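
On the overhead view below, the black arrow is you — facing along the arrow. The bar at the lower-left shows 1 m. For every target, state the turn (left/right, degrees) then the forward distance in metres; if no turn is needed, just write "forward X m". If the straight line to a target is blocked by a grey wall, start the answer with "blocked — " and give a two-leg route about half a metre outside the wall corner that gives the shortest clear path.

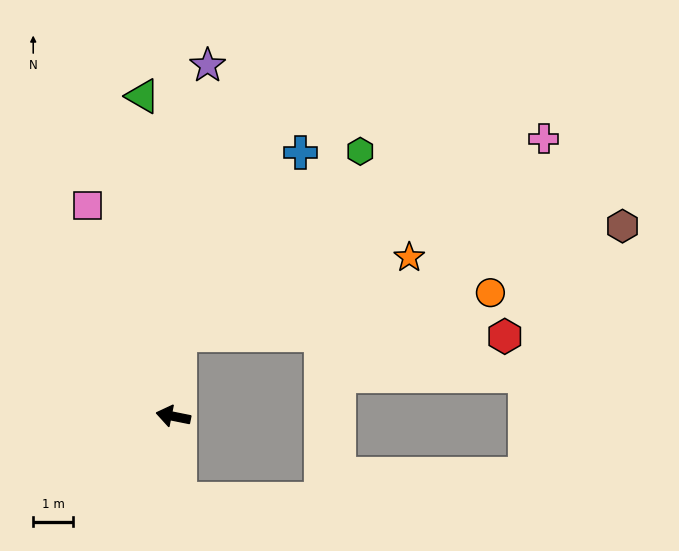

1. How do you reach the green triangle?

turn right 73°, forward 8.1 m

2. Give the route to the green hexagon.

blocked — turn right 83°, forward 2.1 m, then turn right 40°, forward 6.5 m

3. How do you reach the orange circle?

blocked — turn right 83°, forward 2.1 m, then turn right 78°, forward 7.9 m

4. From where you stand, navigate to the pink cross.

blocked — turn right 83°, forward 2.1 m, then turn right 57°, forward 10.4 m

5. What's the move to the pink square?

turn right 57°, forward 5.8 m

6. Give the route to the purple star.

turn right 84°, forward 8.9 m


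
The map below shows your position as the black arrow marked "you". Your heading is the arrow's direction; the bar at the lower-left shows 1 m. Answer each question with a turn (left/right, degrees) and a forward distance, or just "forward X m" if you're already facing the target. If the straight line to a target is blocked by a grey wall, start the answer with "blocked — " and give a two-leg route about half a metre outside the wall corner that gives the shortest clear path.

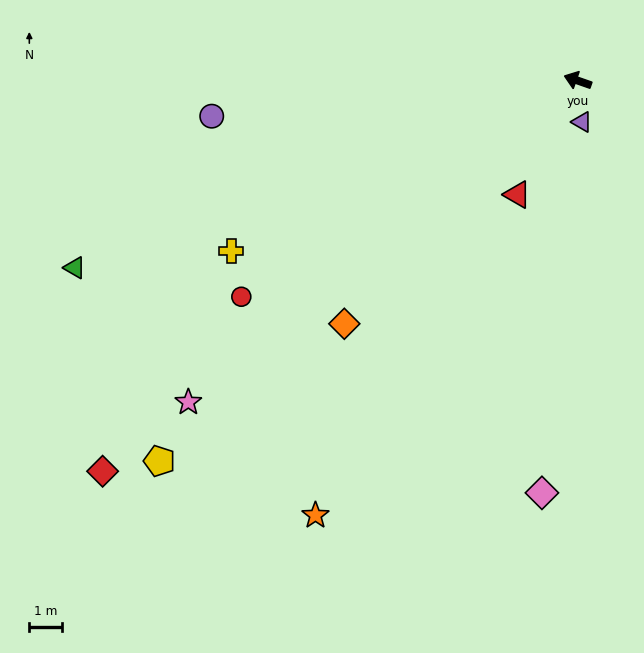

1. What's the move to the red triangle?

turn left 81°, forward 3.9 m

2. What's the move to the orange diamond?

turn left 65°, forward 10.3 m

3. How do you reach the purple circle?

turn left 25°, forward 11.2 m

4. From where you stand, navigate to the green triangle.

turn left 40°, forward 16.4 m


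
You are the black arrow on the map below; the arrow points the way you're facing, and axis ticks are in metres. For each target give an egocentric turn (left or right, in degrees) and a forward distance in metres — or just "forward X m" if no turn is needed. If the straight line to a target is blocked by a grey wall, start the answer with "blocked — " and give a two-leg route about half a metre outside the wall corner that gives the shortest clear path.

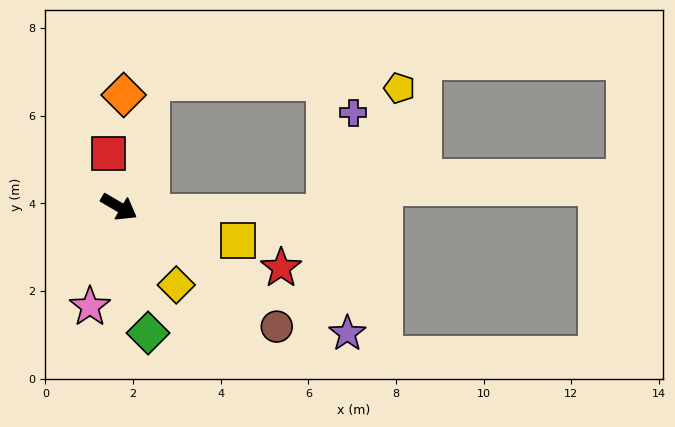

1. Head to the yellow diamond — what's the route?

turn right 23°, forward 2.2 m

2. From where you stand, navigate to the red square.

turn left 132°, forward 1.2 m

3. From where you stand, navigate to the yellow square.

turn left 15°, forward 2.8 m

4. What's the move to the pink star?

turn right 76°, forward 2.4 m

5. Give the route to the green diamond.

turn right 47°, forward 3.0 m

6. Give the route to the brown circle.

turn right 7°, forward 4.5 m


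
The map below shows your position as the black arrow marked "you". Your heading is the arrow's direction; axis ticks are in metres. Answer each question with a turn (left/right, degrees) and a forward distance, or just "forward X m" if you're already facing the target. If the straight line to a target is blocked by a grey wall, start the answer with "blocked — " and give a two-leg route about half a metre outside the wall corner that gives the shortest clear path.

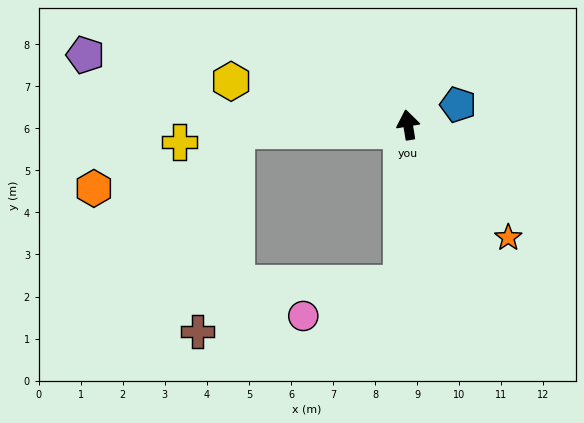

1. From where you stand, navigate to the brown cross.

blocked — turn left 83°, forward 4.1 m, then turn left 76°, forward 4.9 m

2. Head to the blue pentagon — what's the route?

turn right 78°, forward 1.3 m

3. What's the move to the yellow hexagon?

turn left 67°, forward 4.3 m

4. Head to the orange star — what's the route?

turn right 148°, forward 3.6 m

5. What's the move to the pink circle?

blocked — turn left 168°, forward 3.8 m, then turn right 68°, forward 2.5 m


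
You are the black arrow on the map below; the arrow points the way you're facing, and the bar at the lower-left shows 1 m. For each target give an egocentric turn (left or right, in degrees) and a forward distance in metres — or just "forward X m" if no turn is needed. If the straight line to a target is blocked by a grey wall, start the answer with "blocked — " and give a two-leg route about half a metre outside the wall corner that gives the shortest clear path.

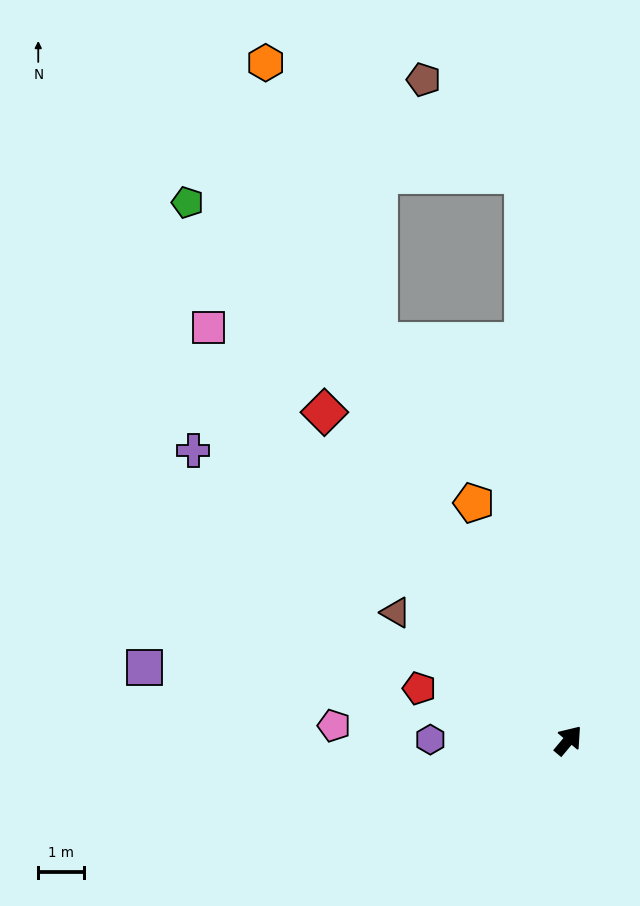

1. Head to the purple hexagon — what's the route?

turn left 130°, forward 3.0 m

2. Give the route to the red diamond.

turn left 77°, forward 9.0 m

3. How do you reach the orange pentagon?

turn left 62°, forward 5.6 m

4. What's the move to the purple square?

turn left 120°, forward 9.4 m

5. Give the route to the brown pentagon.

blocked — turn left 45°, forward 12.4 m, then turn left 42°, forward 3.0 m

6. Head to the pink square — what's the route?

turn left 81°, forward 12.0 m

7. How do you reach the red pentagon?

turn left 111°, forward 3.5 m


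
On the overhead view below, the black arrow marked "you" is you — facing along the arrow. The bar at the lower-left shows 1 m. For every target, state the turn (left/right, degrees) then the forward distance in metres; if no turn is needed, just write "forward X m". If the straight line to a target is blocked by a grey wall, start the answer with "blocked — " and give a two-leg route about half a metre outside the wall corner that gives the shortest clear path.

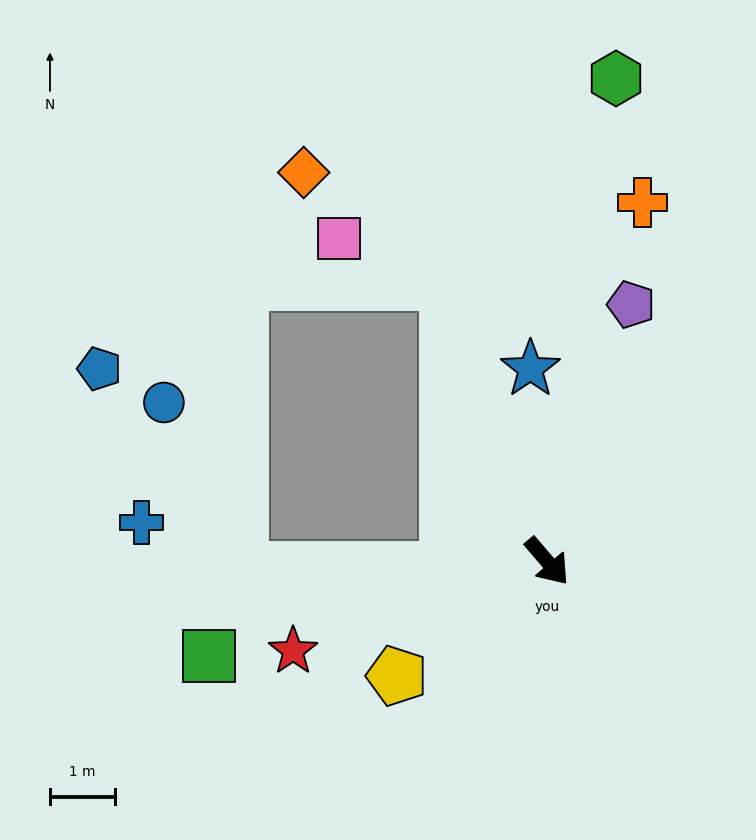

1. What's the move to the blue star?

turn left 144°, forward 3.0 m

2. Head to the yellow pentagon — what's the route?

turn right 93°, forward 2.9 m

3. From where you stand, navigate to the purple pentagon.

turn left 121°, forward 4.1 m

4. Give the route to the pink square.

blocked — turn left 159°, forward 4.5 m, then turn left 48°, forward 1.8 m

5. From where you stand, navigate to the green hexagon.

turn left 131°, forward 7.5 m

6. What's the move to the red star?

turn right 111°, forward 4.1 m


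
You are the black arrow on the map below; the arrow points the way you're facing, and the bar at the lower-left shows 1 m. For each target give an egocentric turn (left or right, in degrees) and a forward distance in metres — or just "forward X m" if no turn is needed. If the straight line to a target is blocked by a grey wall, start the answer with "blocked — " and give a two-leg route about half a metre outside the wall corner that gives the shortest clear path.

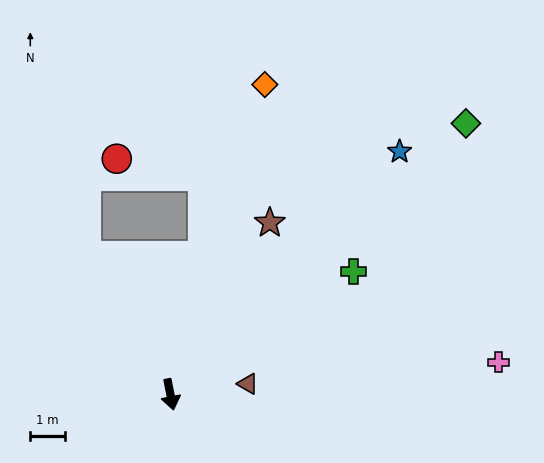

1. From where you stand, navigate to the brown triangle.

turn left 87°, forward 2.2 m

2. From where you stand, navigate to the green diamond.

turn left 121°, forward 11.5 m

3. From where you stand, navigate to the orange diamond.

turn left 152°, forward 9.3 m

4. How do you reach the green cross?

turn left 113°, forward 6.3 m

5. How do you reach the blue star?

turn left 125°, forward 9.6 m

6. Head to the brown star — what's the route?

turn left 139°, forward 5.7 m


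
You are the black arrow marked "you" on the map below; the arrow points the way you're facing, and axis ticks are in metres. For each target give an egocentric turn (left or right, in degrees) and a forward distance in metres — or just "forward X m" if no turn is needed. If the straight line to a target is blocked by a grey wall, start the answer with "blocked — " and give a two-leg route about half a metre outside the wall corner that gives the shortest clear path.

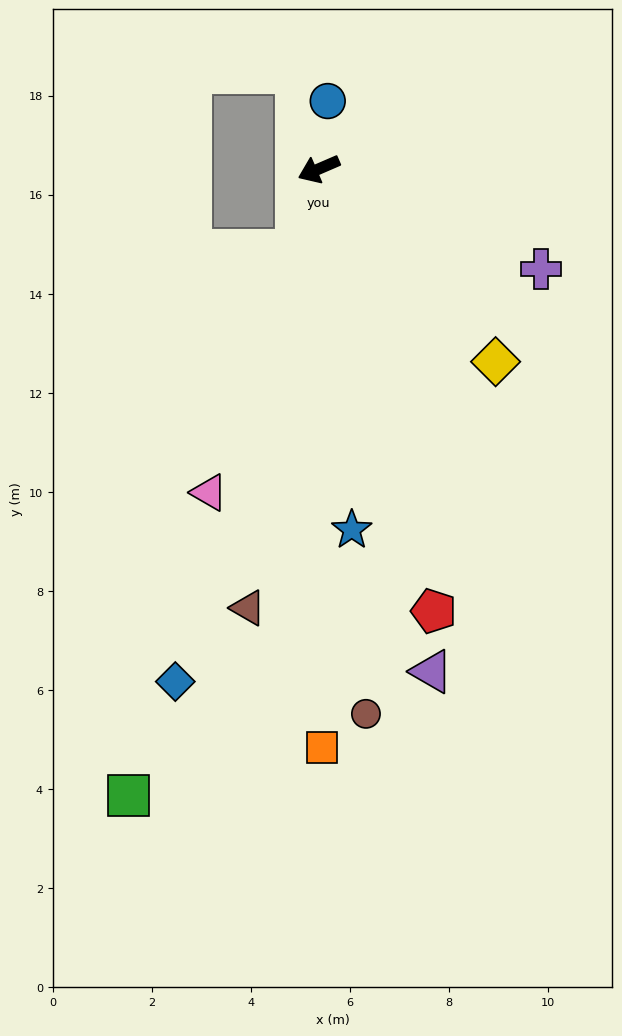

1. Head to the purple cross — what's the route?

turn left 132°, forward 4.9 m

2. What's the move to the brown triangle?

turn left 57°, forward 9.0 m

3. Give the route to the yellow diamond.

turn left 109°, forward 5.3 m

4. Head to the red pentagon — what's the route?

turn left 81°, forward 9.2 m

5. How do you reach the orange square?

turn left 67°, forward 11.7 m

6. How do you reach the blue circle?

turn right 121°, forward 1.4 m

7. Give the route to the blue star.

turn left 72°, forward 7.3 m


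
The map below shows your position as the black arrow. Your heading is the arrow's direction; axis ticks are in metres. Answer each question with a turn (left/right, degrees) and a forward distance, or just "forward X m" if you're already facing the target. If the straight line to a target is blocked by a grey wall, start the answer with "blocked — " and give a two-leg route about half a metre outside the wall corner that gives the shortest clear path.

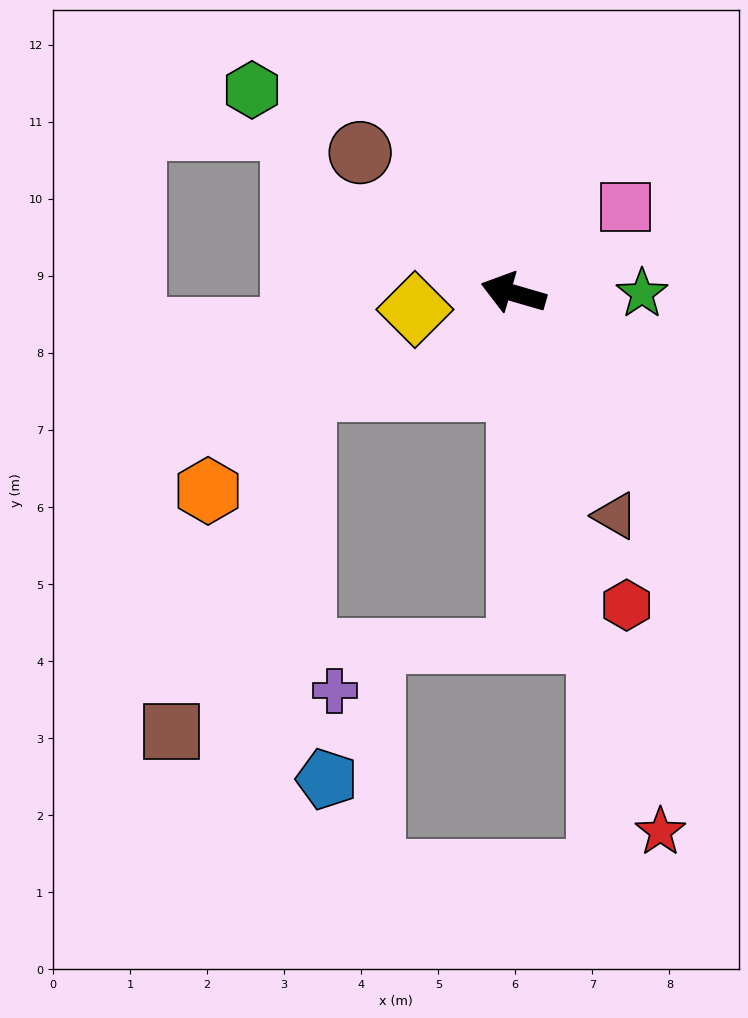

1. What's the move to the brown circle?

turn right 26°, forward 2.7 m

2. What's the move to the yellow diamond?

turn left 26°, forward 1.3 m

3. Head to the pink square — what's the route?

turn right 126°, forward 1.8 m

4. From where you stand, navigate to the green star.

turn right 164°, forward 1.7 m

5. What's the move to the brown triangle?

turn left 131°, forward 3.2 m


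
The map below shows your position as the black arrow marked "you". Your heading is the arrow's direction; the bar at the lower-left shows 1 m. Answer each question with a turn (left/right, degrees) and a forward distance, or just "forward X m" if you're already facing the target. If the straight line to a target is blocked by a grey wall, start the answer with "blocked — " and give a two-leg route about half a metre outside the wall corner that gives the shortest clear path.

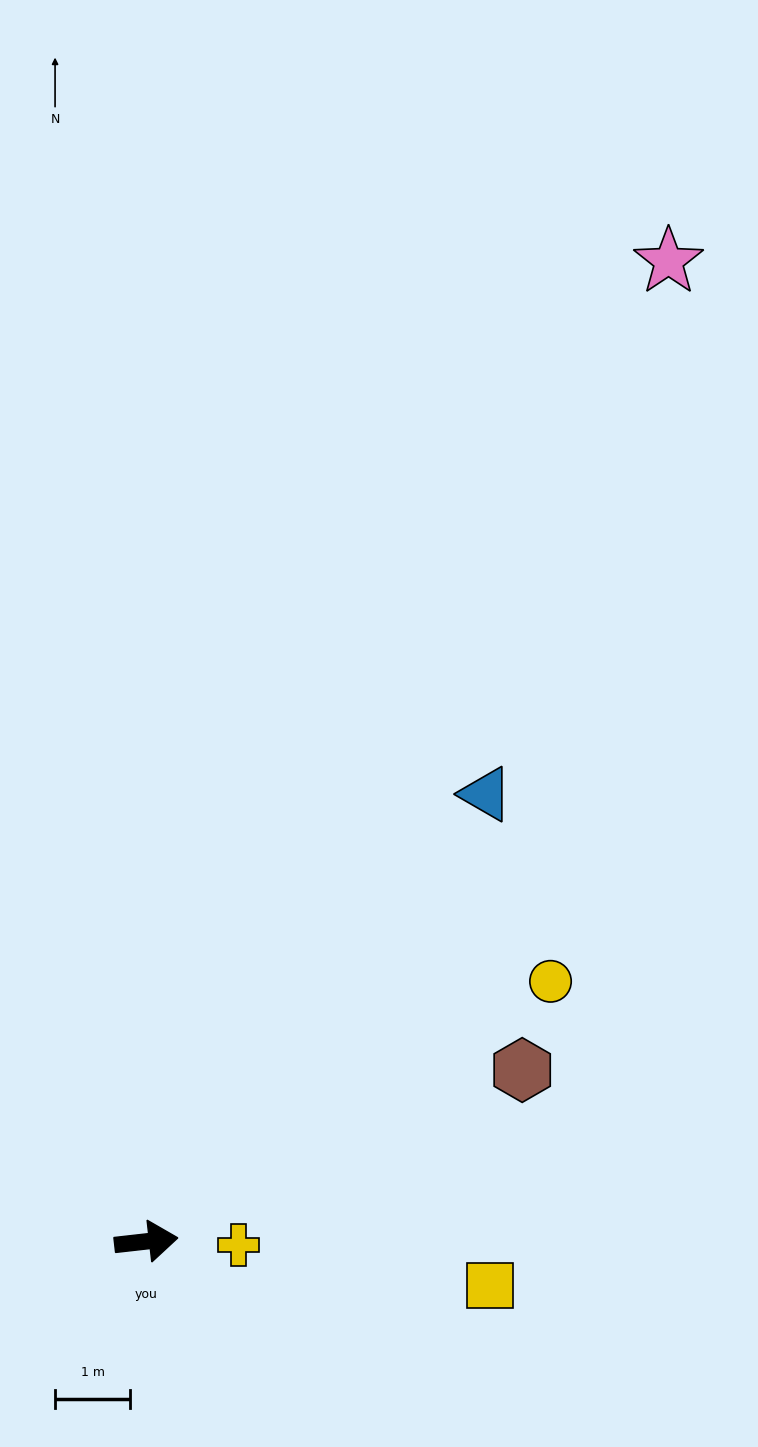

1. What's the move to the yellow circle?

turn left 26°, forward 6.4 m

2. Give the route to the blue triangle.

turn left 46°, forward 7.5 m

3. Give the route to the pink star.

turn left 56°, forward 14.8 m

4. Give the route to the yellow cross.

turn right 8°, forward 1.2 m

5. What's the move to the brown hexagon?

turn left 18°, forward 5.5 m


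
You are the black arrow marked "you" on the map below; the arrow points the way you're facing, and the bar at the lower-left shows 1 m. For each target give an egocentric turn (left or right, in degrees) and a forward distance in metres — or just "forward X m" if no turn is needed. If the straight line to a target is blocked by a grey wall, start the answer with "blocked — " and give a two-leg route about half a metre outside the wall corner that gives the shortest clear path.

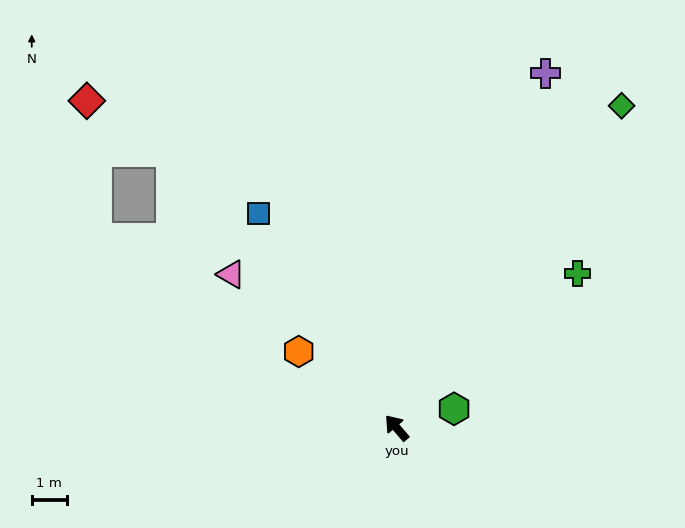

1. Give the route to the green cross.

turn right 90°, forward 6.8 m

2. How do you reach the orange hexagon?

turn left 11°, forward 3.5 m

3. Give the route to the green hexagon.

turn right 112°, forward 1.7 m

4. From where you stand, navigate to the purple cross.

turn right 63°, forward 11.0 m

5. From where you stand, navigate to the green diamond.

turn right 76°, forward 11.2 m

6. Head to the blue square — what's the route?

turn right 8°, forward 7.3 m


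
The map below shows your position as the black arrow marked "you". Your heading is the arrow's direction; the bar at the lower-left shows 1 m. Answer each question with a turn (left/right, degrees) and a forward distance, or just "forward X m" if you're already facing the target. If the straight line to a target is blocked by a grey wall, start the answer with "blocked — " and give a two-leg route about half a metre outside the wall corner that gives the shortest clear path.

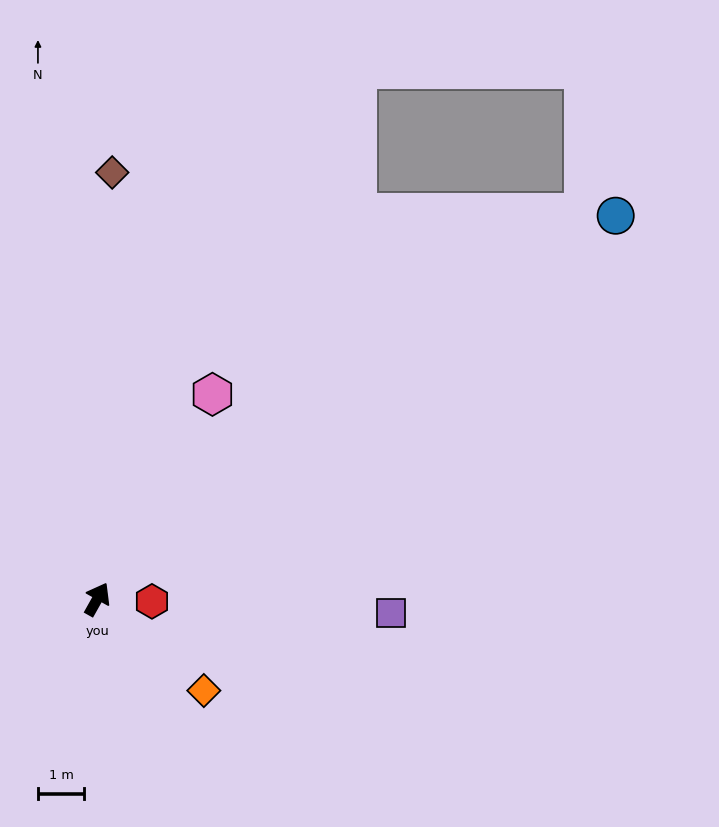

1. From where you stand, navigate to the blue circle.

turn right 24°, forward 14.0 m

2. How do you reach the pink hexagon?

forward 5.1 m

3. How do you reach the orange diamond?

turn right 101°, forward 3.0 m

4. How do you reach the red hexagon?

turn right 63°, forward 1.2 m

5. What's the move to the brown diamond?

turn left 27°, forward 9.3 m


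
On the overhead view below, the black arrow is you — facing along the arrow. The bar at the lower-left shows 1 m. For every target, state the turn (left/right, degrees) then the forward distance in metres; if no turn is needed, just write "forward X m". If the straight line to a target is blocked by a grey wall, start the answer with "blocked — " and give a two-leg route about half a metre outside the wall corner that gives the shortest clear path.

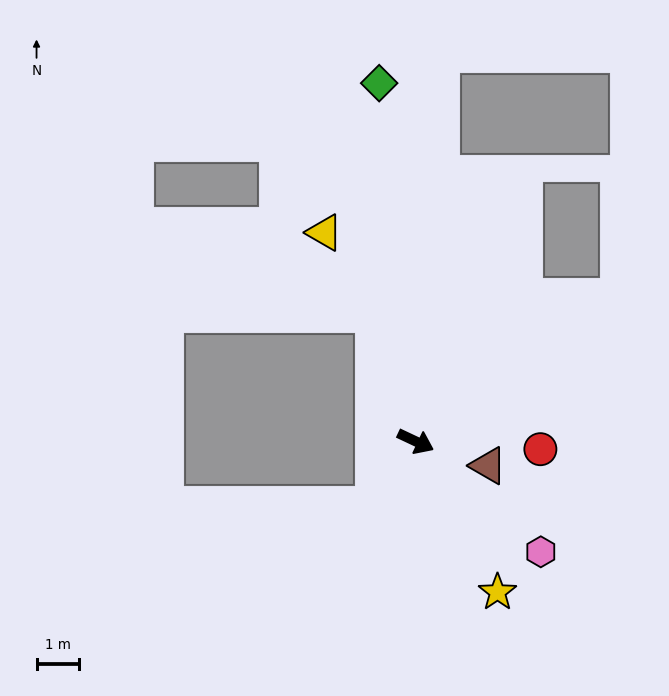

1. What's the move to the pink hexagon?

turn right 16°, forward 3.9 m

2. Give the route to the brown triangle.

turn left 7°, forward 1.8 m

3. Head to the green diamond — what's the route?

turn left 121°, forward 8.4 m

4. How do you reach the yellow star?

turn right 36°, forward 4.0 m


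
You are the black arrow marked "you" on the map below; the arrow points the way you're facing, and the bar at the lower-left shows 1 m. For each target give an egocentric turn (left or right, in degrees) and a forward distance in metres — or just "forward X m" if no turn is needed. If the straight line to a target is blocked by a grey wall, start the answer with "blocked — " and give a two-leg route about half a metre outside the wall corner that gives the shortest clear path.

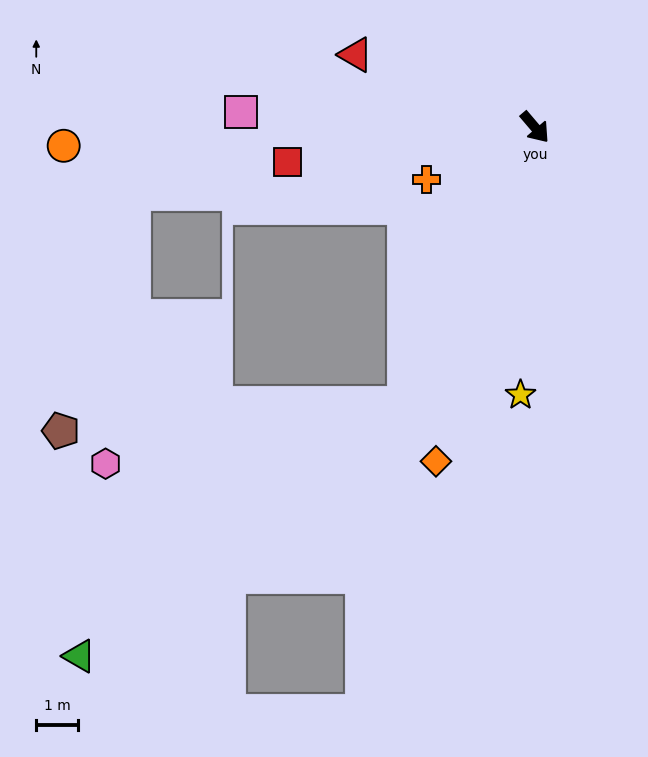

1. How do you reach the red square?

turn right 122°, forward 6.0 m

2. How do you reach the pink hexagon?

blocked — turn right 66°, forward 7.3 m, then turn right 53°, forward 7.3 m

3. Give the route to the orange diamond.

turn right 57°, forward 8.3 m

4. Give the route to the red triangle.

turn right 152°, forward 4.6 m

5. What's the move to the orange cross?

turn right 105°, forward 2.9 m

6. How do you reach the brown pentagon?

blocked — turn right 66°, forward 7.3 m, then turn right 60°, forward 8.2 m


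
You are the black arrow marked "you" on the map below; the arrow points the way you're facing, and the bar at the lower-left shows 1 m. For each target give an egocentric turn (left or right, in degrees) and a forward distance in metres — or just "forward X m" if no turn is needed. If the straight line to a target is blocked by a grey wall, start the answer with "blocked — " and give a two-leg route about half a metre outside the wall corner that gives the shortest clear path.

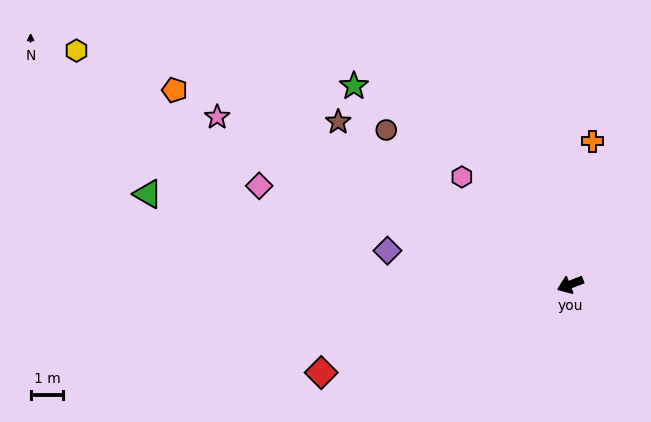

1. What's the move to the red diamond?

forward 8.1 m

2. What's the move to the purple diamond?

turn right 32°, forward 5.7 m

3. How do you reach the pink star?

turn right 47°, forward 12.0 m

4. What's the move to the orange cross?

turn right 120°, forward 4.5 m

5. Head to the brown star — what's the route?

turn right 56°, forward 8.7 m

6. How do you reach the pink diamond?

turn right 39°, forward 10.0 m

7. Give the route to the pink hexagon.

turn right 66°, forward 4.7 m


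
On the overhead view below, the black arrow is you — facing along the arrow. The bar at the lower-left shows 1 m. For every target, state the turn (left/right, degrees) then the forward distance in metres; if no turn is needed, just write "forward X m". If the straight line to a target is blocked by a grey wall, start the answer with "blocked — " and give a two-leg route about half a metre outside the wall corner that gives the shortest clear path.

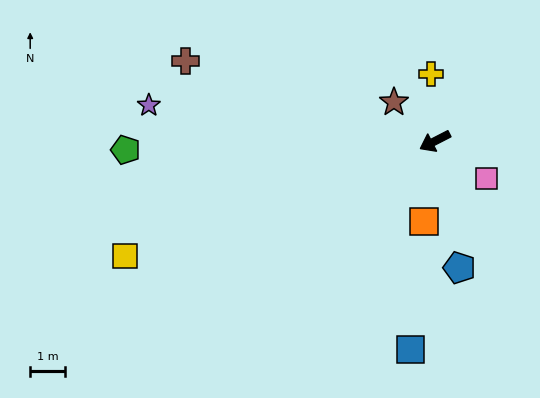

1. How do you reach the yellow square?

turn right 7°, forward 9.4 m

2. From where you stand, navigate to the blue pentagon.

turn left 74°, forward 3.7 m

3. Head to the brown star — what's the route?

turn right 71°, forward 1.6 m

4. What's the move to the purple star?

turn right 34°, forward 8.2 m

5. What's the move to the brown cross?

turn right 45°, forward 7.4 m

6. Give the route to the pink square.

turn left 117°, forward 1.8 m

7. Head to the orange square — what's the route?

turn left 55°, forward 2.3 m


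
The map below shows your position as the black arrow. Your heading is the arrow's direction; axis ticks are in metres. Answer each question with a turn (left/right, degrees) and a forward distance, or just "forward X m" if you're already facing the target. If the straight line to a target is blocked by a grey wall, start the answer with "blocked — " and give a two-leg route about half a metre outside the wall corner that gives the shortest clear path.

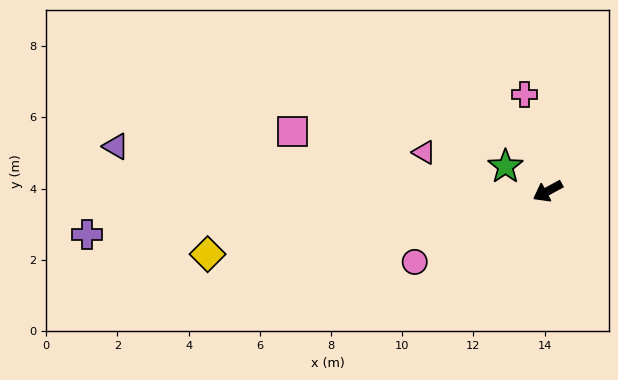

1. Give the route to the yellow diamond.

turn right 18°, forward 9.7 m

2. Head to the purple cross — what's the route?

turn right 23°, forward 13.0 m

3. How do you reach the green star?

turn right 59°, forward 1.4 m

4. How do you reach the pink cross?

turn right 105°, forward 2.8 m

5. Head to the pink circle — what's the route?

forward 4.2 m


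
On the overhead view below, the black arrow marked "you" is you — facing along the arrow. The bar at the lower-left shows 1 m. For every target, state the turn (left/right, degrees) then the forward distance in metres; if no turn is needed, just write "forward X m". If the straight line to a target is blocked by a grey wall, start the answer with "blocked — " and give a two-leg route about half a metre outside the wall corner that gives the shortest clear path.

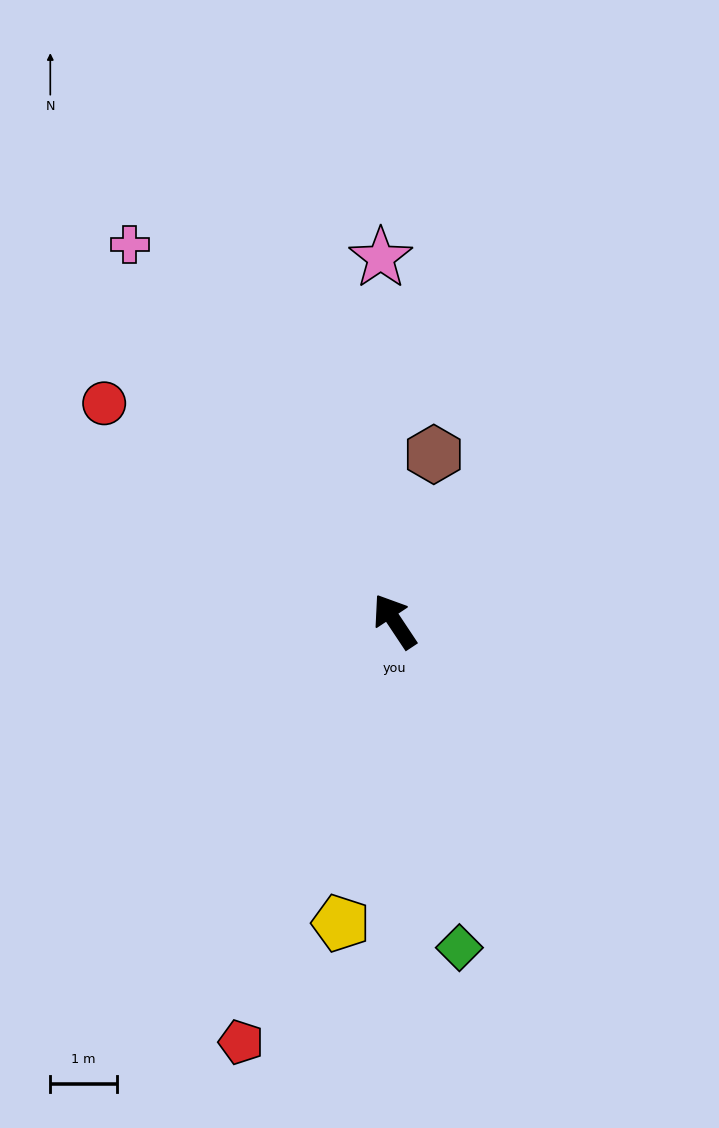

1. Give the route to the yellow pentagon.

turn left 136°, forward 4.6 m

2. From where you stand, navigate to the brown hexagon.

turn right 47°, forward 2.6 m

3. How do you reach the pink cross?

forward 6.9 m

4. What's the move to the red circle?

turn left 19°, forward 5.4 m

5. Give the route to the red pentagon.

turn left 126°, forward 6.7 m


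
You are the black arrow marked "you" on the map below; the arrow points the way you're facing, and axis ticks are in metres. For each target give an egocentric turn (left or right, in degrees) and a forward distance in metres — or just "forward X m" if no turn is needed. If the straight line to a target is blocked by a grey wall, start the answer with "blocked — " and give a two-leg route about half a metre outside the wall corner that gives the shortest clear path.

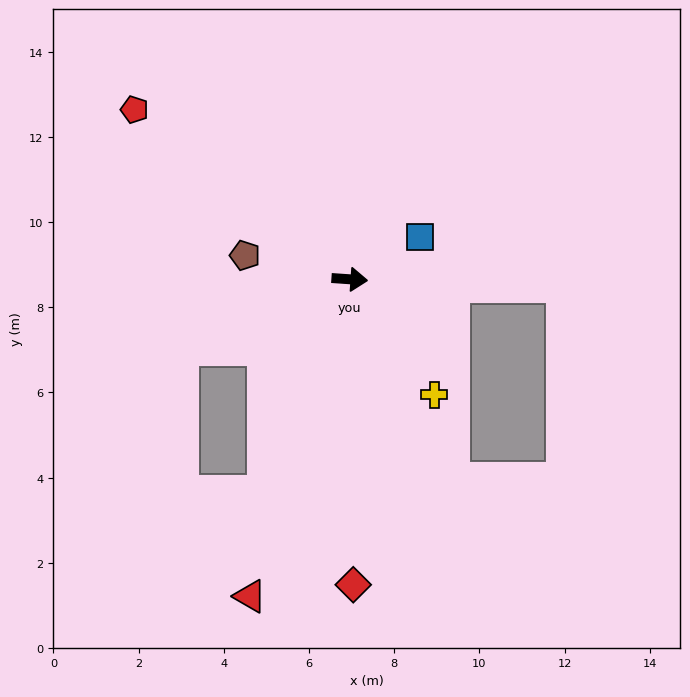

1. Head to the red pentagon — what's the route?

turn left 146°, forward 6.4 m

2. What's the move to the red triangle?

turn right 104°, forward 7.8 m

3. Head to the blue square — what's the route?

turn left 35°, forward 1.9 m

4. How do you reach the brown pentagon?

turn left 171°, forward 2.5 m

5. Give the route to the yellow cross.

turn right 50°, forward 3.4 m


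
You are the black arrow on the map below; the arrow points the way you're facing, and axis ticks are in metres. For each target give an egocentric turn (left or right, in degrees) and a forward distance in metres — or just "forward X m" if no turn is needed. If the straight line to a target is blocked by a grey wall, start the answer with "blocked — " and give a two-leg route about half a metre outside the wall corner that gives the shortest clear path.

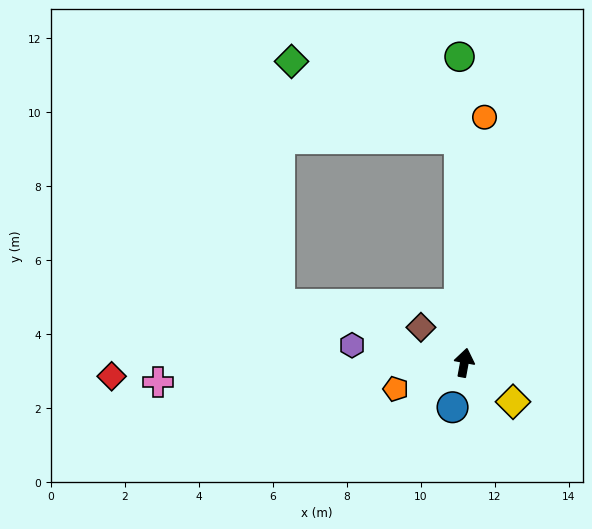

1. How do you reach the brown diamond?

turn left 61°, forward 1.5 m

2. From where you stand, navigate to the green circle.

turn left 11°, forward 8.3 m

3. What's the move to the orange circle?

turn left 6°, forward 6.7 m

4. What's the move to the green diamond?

blocked — turn left 12°, forward 6.1 m, then turn left 64°, forward 5.0 m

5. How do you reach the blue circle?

turn left 176°, forward 1.2 m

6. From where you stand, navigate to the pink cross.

turn left 104°, forward 8.3 m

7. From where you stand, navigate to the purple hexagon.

turn left 92°, forward 3.1 m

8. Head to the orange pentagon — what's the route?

turn left 121°, forward 2.0 m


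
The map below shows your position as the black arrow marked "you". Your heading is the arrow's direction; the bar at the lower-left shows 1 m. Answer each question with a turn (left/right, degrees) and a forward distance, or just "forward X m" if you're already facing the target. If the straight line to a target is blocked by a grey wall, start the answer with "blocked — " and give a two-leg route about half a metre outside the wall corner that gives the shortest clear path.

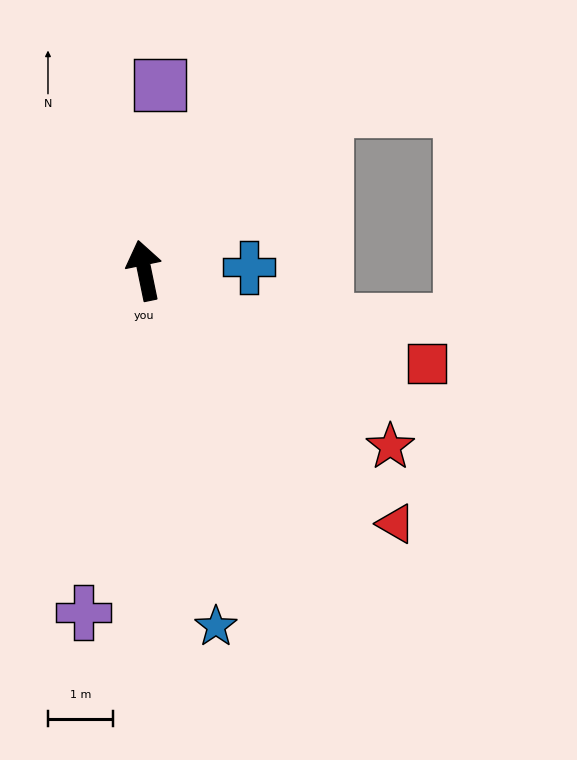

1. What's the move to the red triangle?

turn right 147°, forward 5.5 m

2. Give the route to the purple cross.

turn left 158°, forward 5.3 m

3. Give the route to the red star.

turn right 137°, forward 4.6 m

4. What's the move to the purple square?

turn right 16°, forward 2.9 m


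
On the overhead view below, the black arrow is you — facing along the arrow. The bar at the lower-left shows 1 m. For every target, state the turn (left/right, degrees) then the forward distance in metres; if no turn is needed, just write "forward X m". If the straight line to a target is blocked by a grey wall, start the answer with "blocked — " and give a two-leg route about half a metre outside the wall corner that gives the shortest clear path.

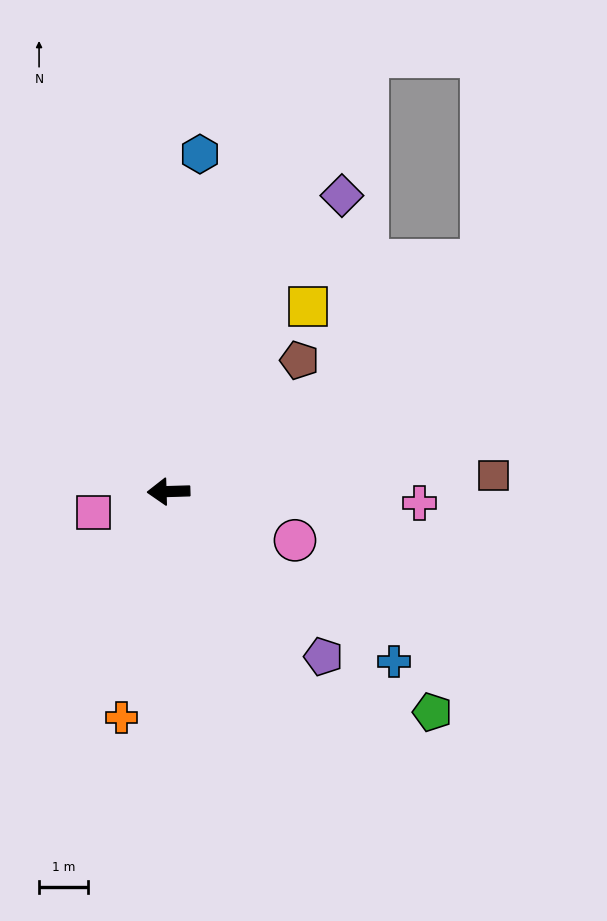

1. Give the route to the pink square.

turn left 14°, forward 1.6 m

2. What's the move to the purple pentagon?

turn left 131°, forward 4.6 m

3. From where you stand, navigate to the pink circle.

turn left 157°, forward 2.8 m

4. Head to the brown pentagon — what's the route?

turn right 137°, forward 3.8 m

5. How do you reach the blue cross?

turn left 141°, forward 5.8 m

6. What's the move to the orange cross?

turn left 77°, forward 4.7 m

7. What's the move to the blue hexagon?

turn right 97°, forward 6.9 m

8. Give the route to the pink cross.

turn left 176°, forward 5.1 m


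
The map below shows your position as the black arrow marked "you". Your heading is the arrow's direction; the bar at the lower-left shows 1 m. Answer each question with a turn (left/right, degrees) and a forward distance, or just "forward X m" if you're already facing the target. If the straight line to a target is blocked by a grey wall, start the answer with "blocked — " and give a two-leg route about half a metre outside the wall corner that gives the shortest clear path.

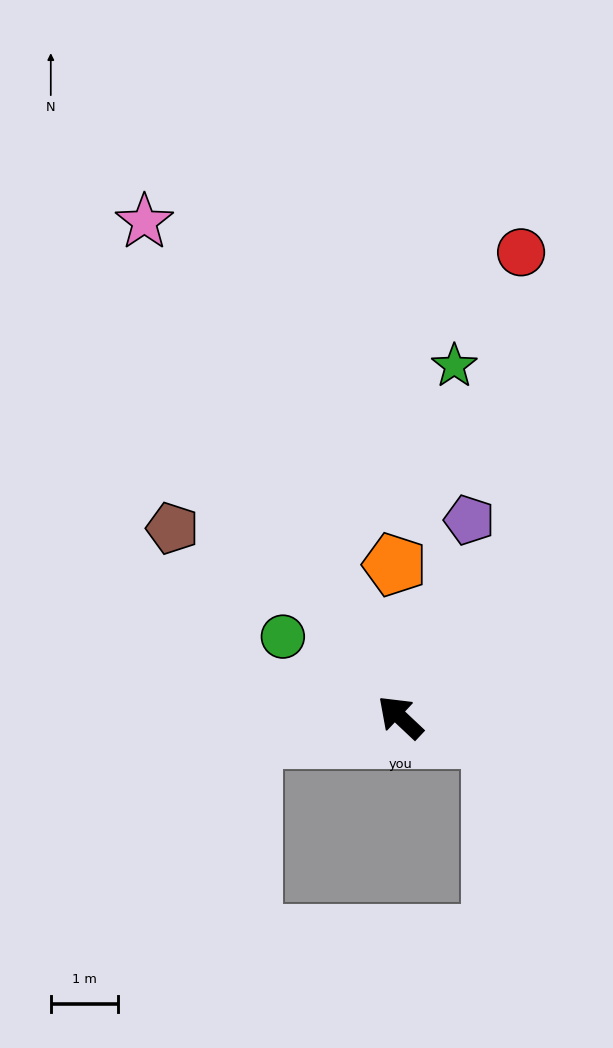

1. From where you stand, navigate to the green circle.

turn left 9°, forward 2.1 m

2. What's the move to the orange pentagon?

turn right 45°, forward 2.3 m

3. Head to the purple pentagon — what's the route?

turn right 66°, forward 3.1 m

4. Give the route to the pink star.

turn right 19°, forward 8.3 m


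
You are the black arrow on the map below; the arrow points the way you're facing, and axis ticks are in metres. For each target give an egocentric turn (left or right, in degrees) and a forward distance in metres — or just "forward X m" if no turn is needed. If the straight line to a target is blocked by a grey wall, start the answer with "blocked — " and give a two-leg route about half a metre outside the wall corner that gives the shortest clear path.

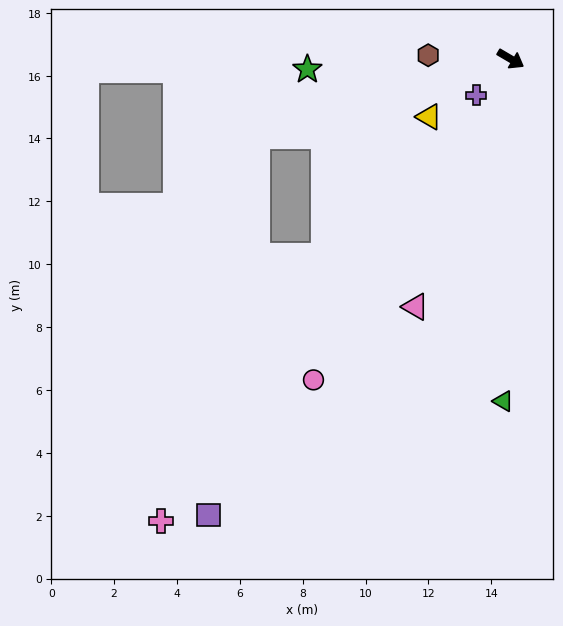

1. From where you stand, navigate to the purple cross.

turn right 103°, forward 1.6 m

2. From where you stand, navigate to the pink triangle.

turn right 81°, forward 8.4 m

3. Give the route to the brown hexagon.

turn right 152°, forward 2.6 m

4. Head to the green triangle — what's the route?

turn right 61°, forward 10.9 m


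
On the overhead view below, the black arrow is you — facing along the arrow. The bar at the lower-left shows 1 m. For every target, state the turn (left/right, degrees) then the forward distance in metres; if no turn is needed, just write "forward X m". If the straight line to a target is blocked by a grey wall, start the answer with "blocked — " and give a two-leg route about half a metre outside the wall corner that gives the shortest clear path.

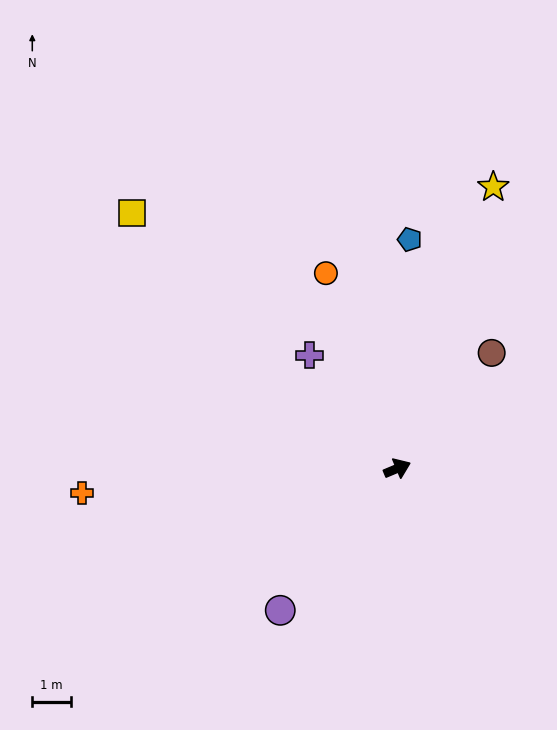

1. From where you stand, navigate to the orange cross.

turn left 162°, forward 8.3 m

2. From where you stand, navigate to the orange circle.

turn left 87°, forward 5.4 m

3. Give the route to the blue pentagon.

turn left 64°, forward 6.0 m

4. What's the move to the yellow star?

turn left 48°, forward 7.8 m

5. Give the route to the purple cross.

turn left 105°, forward 3.8 m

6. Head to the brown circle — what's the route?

turn left 28°, forward 3.9 m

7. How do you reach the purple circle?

turn right 152°, forward 4.8 m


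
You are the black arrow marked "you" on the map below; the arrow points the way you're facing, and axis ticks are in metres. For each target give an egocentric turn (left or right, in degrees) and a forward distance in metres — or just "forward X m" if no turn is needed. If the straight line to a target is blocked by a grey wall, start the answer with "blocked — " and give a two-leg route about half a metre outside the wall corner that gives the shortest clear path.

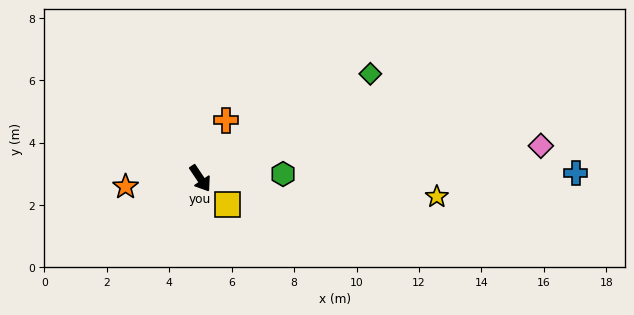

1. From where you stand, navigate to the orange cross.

turn left 122°, forward 2.0 m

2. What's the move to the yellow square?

turn left 12°, forward 1.2 m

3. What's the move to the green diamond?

turn left 88°, forward 6.4 m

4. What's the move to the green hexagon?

turn left 59°, forward 2.7 m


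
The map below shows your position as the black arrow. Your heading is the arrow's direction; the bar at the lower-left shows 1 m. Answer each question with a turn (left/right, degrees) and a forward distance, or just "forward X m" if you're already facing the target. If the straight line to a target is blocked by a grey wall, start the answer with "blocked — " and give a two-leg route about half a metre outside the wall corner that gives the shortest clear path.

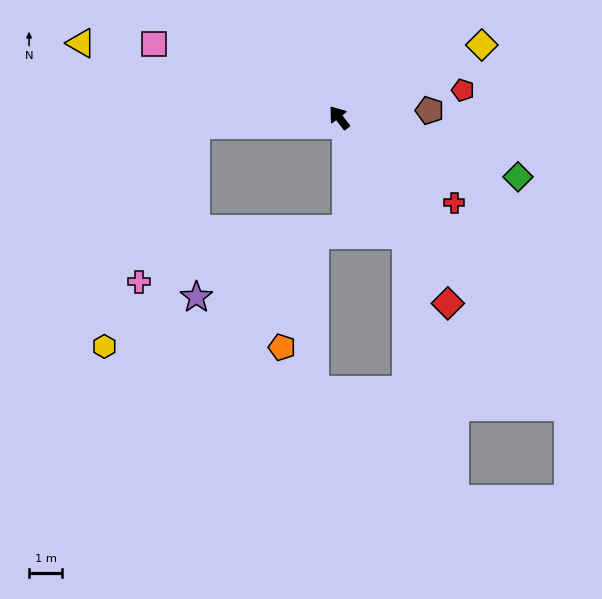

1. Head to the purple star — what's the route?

blocked — turn left 56°, forward 4.3 m, then turn left 87°, forward 5.2 m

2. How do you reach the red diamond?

turn left 173°, forward 6.5 m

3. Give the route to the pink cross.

blocked — turn left 56°, forward 4.3 m, then turn left 66°, forward 5.0 m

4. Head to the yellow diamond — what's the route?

turn right 101°, forward 4.8 m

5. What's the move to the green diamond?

turn right 146°, forward 5.7 m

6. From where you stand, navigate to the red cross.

turn right 164°, forward 4.3 m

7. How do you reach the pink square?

turn left 31°, forward 6.0 m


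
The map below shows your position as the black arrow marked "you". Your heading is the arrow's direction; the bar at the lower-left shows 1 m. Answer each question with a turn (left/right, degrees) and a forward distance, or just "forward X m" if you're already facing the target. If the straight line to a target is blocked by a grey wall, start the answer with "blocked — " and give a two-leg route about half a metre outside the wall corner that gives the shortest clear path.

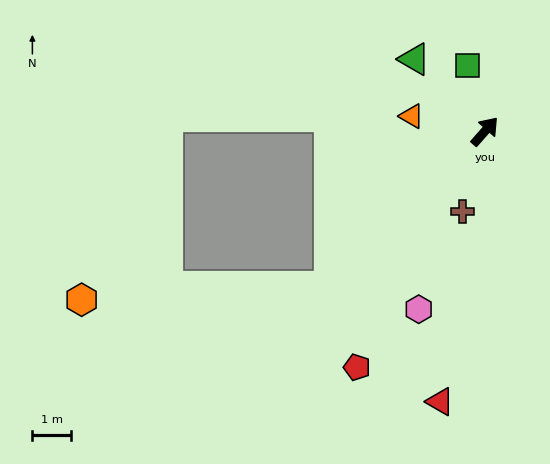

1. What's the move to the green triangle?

turn left 86°, forward 2.6 m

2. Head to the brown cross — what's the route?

turn right 154°, forward 2.1 m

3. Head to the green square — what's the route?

turn left 56°, forward 1.8 m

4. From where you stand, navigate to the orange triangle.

turn left 120°, forward 1.9 m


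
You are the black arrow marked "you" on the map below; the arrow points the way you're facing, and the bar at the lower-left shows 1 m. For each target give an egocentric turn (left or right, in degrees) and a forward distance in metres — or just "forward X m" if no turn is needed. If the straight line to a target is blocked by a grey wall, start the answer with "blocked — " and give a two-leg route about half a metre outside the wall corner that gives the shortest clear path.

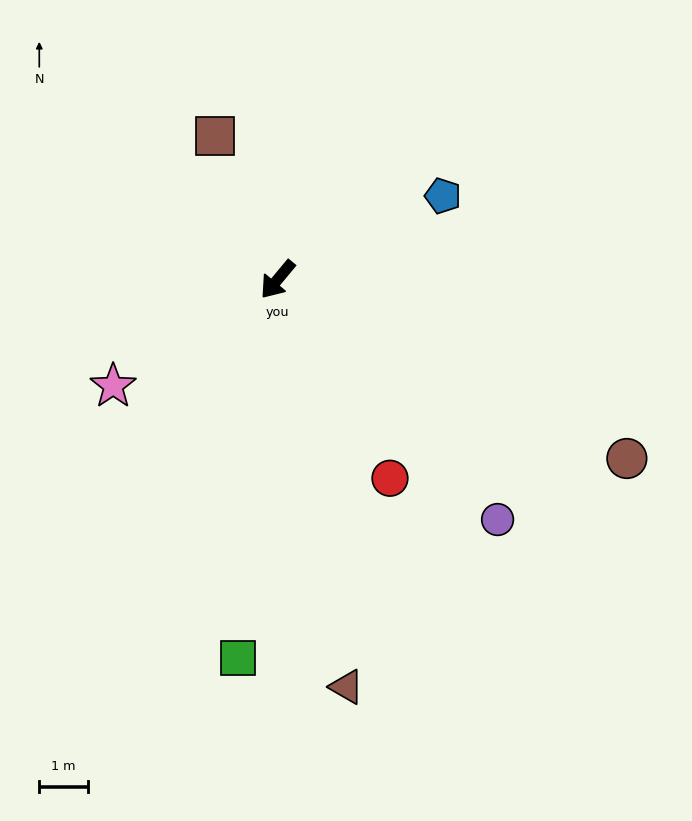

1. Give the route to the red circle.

turn left 69°, forward 4.7 m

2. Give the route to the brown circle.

turn left 103°, forward 8.1 m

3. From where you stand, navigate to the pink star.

turn right 17°, forward 4.0 m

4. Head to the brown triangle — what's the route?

turn left 49°, forward 8.5 m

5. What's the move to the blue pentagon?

turn left 157°, forward 3.8 m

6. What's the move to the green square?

turn left 34°, forward 7.9 m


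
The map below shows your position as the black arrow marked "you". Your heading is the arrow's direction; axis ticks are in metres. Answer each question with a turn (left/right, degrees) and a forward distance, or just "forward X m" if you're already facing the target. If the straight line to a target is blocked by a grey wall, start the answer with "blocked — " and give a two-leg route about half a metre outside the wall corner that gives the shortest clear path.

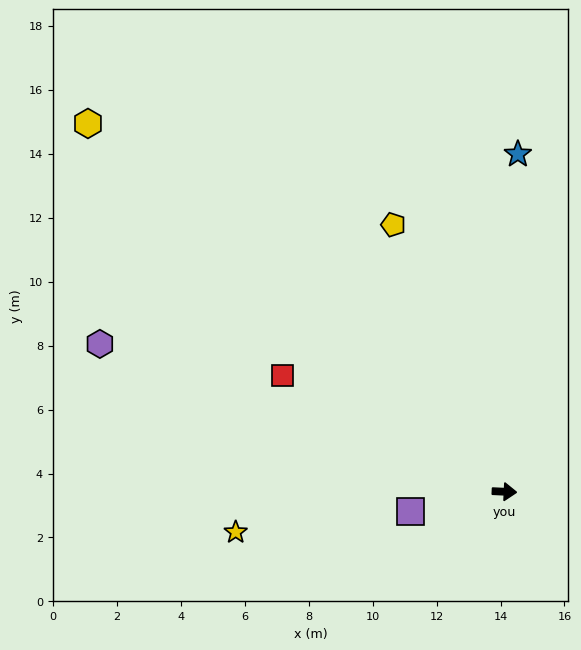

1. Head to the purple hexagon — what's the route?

turn left 163°, forward 13.5 m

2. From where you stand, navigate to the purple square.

turn right 165°, forward 3.0 m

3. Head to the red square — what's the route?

turn left 155°, forward 7.8 m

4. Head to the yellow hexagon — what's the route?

turn left 141°, forward 17.4 m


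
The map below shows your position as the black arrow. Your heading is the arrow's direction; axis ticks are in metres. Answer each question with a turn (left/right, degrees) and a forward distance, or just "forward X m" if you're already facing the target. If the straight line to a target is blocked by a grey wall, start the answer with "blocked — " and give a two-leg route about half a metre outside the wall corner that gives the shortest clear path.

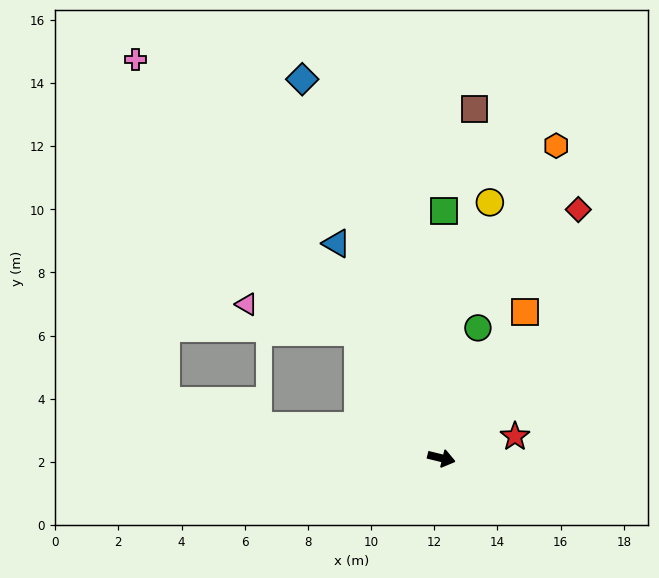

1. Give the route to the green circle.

turn left 88°, forward 4.3 m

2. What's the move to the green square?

turn left 103°, forward 7.8 m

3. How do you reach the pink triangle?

blocked — turn left 138°, forward 4.8 m, then turn left 41°, forward 3.6 m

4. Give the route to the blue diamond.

turn left 124°, forward 12.8 m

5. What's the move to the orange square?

turn left 74°, forward 5.3 m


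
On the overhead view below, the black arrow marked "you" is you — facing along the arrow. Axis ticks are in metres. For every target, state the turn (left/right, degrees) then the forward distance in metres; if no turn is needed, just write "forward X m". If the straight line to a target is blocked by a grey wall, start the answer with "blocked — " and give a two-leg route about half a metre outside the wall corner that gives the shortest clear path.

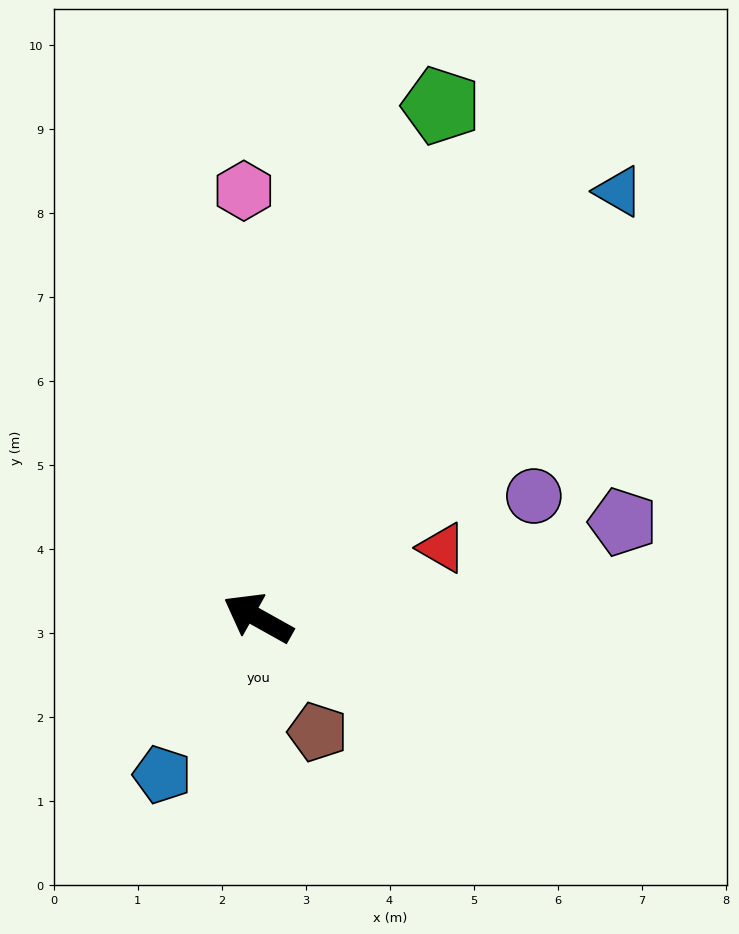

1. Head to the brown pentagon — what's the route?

turn left 147°, forward 1.5 m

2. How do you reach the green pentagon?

turn right 80°, forward 6.5 m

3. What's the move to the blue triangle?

turn right 101°, forward 6.7 m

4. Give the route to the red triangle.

turn right 130°, forward 2.3 m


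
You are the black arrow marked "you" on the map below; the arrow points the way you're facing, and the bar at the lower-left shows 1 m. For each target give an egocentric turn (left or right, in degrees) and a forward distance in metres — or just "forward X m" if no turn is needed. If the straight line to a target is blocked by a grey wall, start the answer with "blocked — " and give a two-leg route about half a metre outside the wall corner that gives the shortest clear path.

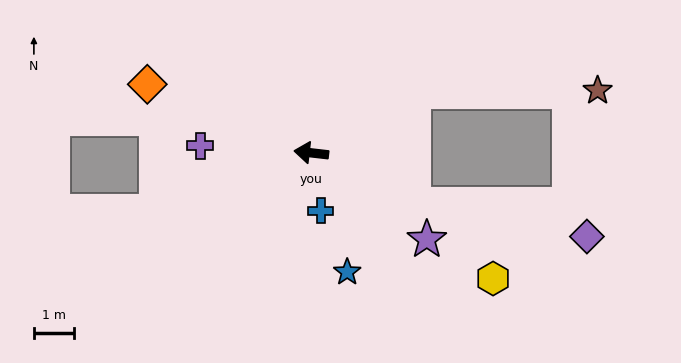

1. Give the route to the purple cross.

turn left 3°, forward 2.8 m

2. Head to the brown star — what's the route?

blocked — turn right 143°, forward 3.0 m, then turn right 30°, forward 4.6 m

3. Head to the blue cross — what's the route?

turn left 106°, forward 1.5 m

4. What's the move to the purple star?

turn left 150°, forward 3.6 m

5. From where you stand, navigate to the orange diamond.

turn right 16°, forward 4.5 m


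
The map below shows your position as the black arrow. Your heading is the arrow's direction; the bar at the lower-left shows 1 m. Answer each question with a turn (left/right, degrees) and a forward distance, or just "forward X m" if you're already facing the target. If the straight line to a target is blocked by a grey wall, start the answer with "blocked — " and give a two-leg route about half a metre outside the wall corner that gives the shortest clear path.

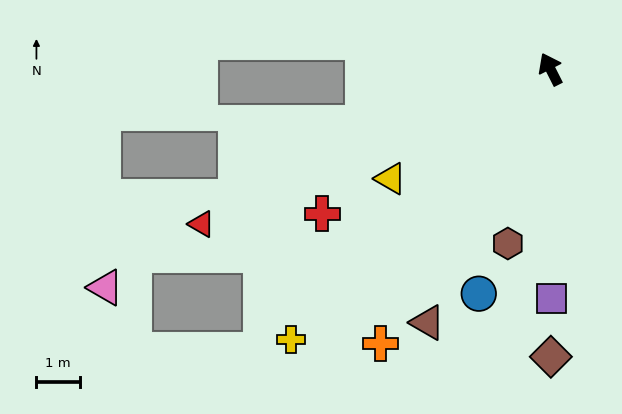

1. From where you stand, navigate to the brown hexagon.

turn left 139°, forward 4.2 m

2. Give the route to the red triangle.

turn left 87°, forward 8.9 m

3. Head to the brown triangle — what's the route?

turn left 127°, forward 6.5 m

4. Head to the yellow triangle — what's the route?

turn left 98°, forward 4.5 m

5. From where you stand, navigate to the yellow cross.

turn left 109°, forward 8.7 m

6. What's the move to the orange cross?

turn left 121°, forward 7.5 m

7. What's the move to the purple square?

turn left 153°, forward 5.3 m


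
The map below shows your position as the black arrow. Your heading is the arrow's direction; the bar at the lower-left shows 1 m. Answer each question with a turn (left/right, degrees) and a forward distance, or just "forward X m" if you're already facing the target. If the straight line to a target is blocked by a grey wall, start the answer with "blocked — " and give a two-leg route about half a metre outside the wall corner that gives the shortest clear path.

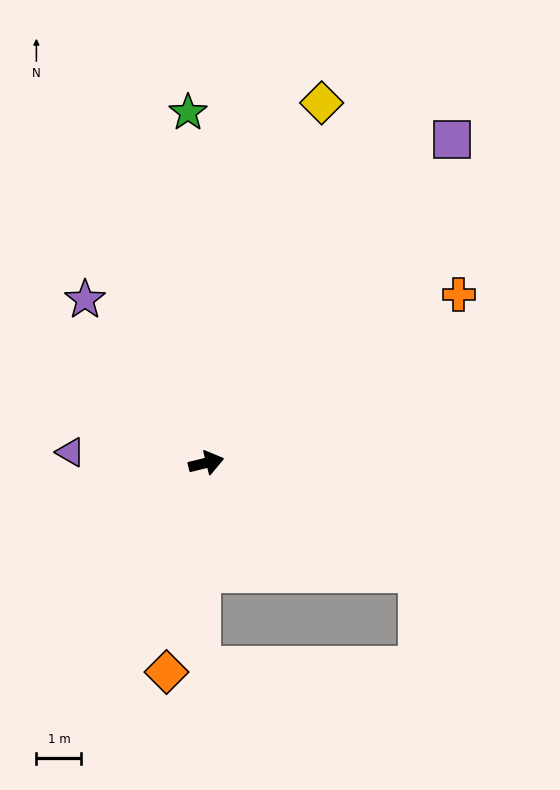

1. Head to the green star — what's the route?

turn left 79°, forward 7.8 m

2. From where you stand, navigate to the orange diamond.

turn right 115°, forward 4.7 m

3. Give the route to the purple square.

turn left 39°, forward 9.0 m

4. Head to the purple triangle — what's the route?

turn left 162°, forward 3.0 m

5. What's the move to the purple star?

turn left 113°, forward 4.5 m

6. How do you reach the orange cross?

turn left 20°, forward 6.7 m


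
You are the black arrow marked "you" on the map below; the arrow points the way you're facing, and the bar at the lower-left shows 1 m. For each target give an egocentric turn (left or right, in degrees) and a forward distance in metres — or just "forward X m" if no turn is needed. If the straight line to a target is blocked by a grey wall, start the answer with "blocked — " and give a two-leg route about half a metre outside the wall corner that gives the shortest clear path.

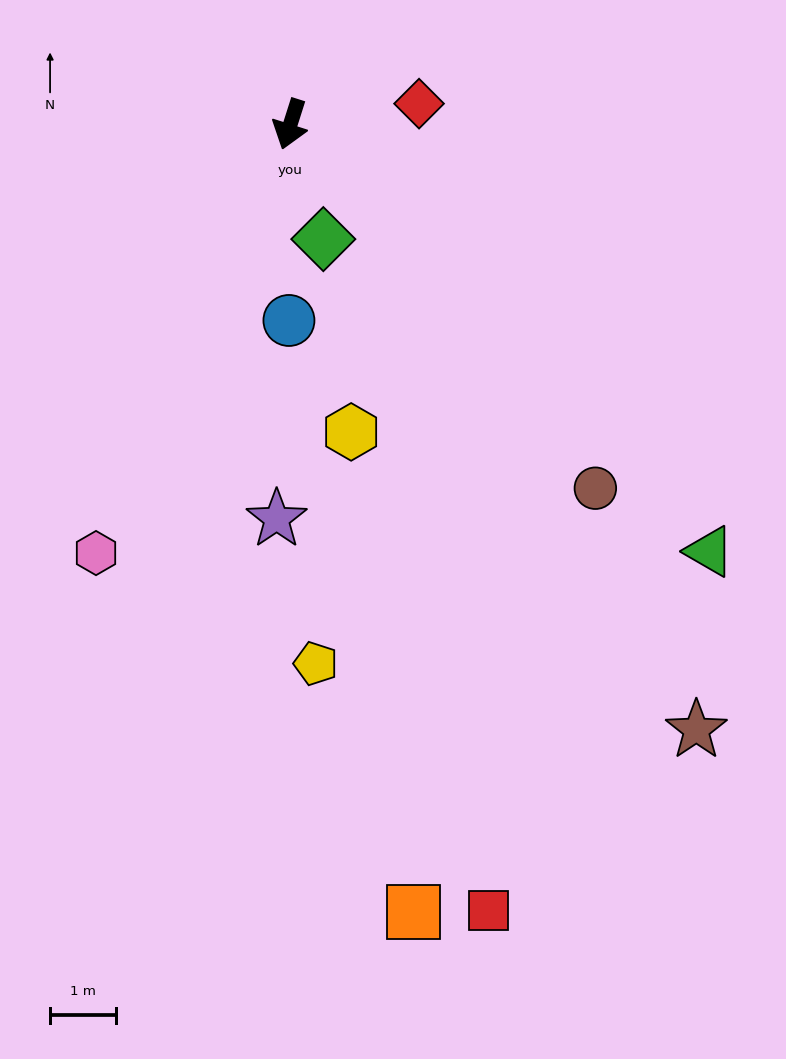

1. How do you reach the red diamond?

turn left 117°, forward 2.0 m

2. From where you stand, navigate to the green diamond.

turn left 34°, forward 1.8 m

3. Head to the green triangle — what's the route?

turn left 62°, forward 9.1 m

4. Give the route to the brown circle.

turn left 58°, forward 7.2 m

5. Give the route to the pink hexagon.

turn right 7°, forward 7.2 m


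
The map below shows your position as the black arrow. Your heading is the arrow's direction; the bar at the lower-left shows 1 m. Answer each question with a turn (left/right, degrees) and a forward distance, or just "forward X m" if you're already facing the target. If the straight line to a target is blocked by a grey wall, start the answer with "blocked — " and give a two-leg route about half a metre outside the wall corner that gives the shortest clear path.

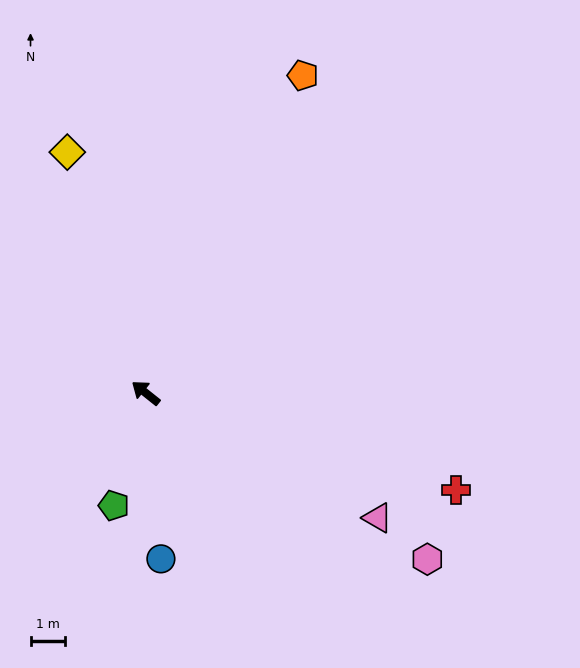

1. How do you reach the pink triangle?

turn right 170°, forward 7.7 m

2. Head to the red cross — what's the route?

turn right 159°, forward 9.5 m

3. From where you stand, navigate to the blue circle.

turn left 134°, forward 4.8 m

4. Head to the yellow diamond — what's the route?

turn right 33°, forward 7.4 m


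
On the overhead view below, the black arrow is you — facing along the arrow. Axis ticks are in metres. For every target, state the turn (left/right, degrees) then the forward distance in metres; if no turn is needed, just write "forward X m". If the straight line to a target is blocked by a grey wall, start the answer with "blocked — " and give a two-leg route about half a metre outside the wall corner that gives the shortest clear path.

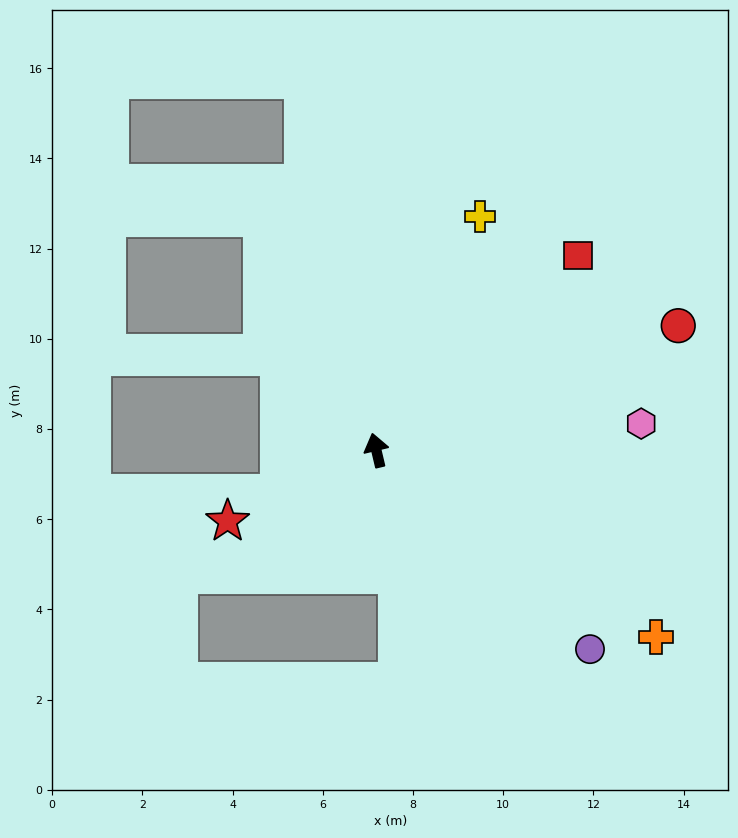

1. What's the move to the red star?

turn left 102°, forward 3.7 m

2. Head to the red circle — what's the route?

turn right 81°, forward 7.2 m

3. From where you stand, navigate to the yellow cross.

turn right 37°, forward 5.7 m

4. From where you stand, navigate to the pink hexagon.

turn right 98°, forward 5.9 m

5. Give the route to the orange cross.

turn right 137°, forward 7.5 m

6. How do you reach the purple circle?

turn right 146°, forward 6.5 m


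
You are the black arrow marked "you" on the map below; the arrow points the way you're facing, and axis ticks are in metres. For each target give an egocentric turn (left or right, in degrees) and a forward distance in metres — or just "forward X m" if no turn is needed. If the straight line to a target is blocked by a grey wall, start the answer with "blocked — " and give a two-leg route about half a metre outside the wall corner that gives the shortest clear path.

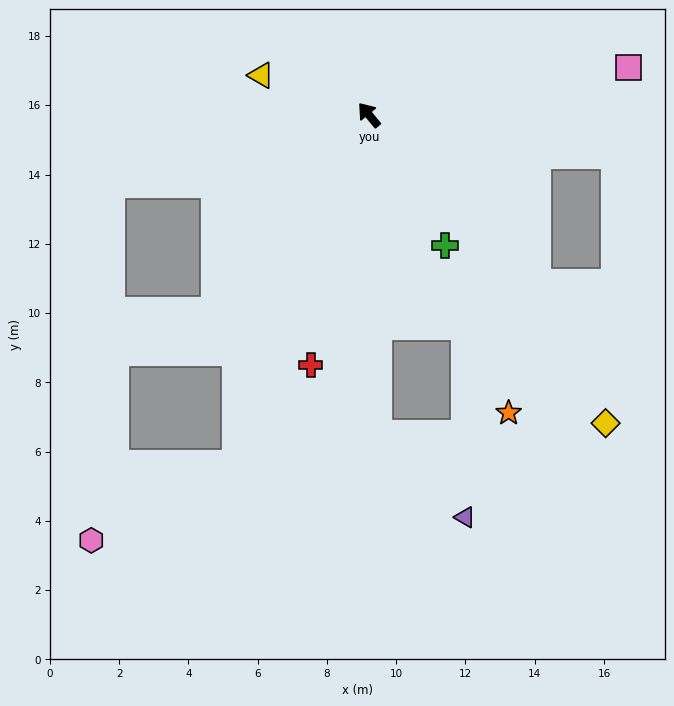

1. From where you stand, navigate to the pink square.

turn right 119°, forward 7.6 m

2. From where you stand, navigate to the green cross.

turn left 171°, forward 4.4 m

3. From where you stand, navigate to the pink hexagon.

blocked — turn left 120°, forward 10.8 m, then turn right 42°, forward 4.7 m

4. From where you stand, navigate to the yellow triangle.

turn left 30°, forward 3.3 m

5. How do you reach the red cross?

turn left 127°, forward 7.4 m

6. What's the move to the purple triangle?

blocked — turn left 142°, forward 9.2 m, then turn left 45°, forward 3.5 m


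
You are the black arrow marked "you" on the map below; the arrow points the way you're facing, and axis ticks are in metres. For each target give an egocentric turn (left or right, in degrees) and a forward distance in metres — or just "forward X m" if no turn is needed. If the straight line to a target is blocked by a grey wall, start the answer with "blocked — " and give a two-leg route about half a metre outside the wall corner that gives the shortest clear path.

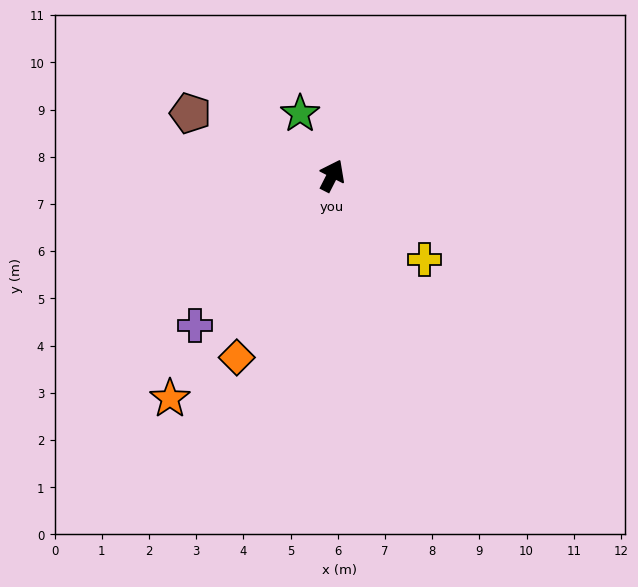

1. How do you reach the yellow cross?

turn right 105°, forward 2.6 m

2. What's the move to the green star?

turn left 54°, forward 1.5 m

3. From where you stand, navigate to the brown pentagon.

turn left 93°, forward 3.3 m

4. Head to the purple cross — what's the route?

turn left 165°, forward 4.3 m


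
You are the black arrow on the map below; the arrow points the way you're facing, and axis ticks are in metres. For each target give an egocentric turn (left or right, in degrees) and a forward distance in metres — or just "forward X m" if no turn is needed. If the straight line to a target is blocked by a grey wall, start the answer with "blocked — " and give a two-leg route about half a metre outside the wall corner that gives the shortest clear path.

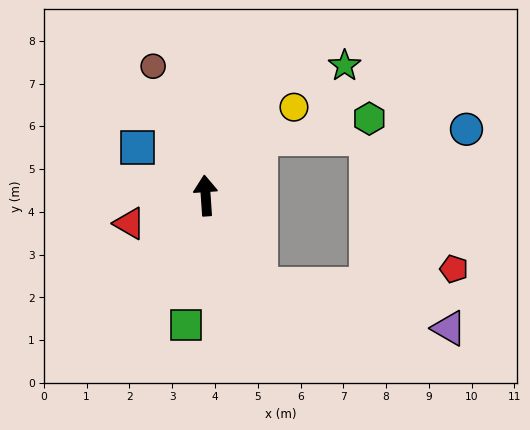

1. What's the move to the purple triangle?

blocked — turn right 152°, forward 2.4 m, then turn left 45°, forward 4.5 m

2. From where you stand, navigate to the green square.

turn left 167°, forward 3.1 m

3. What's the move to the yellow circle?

turn right 49°, forward 2.9 m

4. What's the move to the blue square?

turn left 51°, forward 1.9 m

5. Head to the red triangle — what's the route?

turn left 106°, forward 1.9 m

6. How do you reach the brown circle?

turn left 18°, forward 3.3 m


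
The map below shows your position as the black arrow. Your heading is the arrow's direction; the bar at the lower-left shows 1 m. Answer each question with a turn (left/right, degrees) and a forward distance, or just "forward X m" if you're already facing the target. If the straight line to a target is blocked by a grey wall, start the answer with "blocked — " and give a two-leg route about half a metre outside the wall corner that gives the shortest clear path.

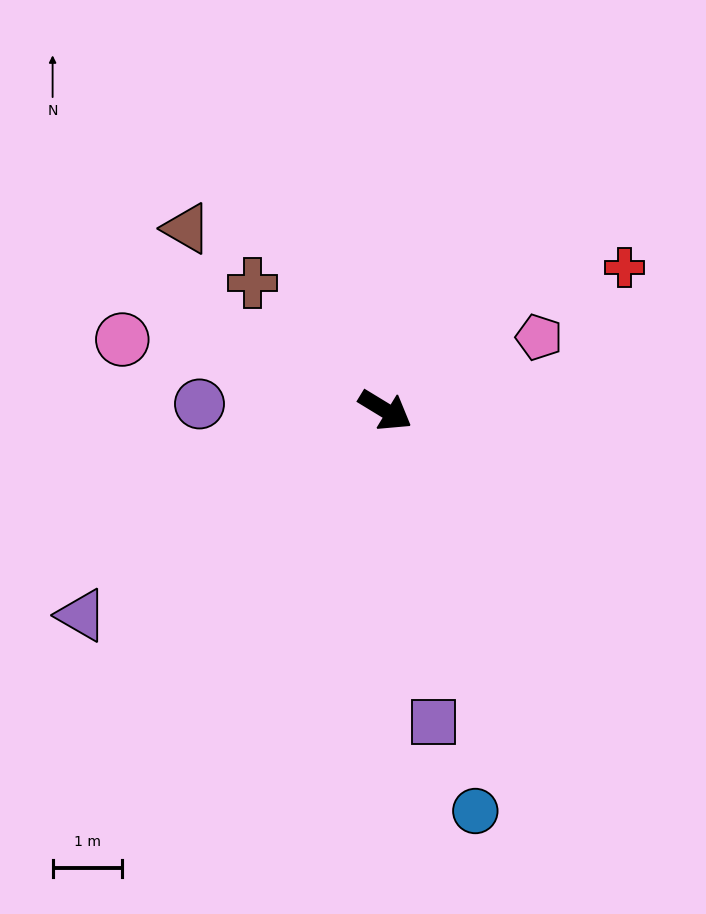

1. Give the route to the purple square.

turn right 50°, forward 4.6 m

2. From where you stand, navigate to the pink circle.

turn right 164°, forward 3.9 m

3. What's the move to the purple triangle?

turn right 115°, forward 5.3 m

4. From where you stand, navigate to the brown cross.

turn left 168°, forward 2.7 m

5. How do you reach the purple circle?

turn right 151°, forward 2.7 m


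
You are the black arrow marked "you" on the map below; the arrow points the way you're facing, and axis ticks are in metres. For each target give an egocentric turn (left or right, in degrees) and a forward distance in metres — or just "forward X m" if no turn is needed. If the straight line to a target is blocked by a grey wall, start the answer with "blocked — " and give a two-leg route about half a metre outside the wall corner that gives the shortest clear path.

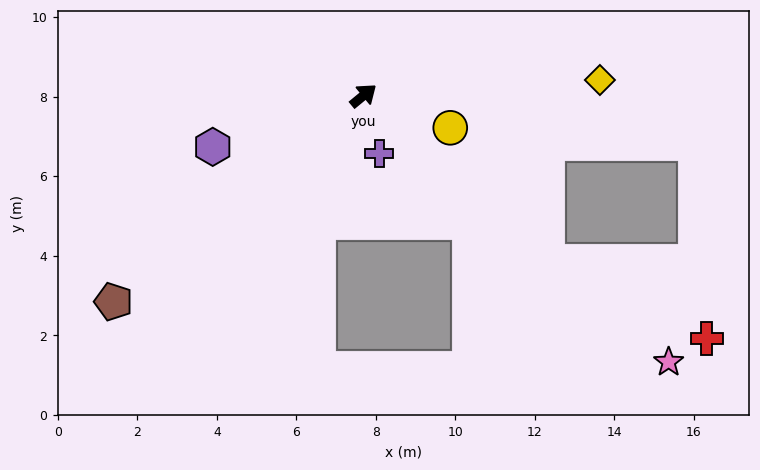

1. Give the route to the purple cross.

turn right 114°, forward 1.5 m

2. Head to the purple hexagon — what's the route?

turn left 159°, forward 4.0 m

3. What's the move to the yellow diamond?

turn right 36°, forward 6.0 m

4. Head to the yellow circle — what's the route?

turn right 60°, forward 2.3 m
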